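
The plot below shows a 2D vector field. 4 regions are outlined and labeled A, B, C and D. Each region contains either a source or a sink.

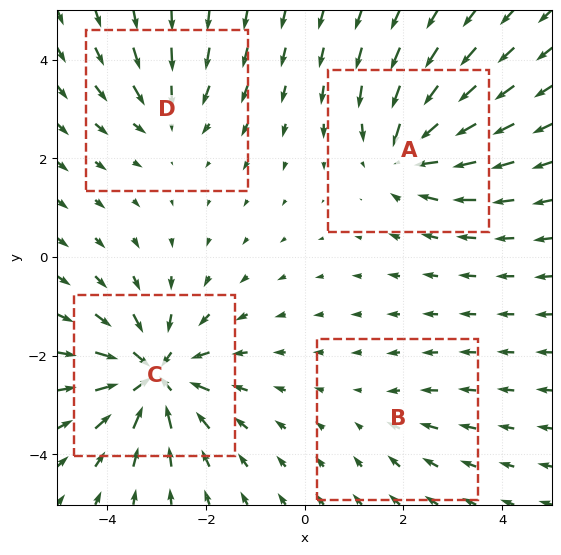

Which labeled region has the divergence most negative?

C

Divergence at each region's feature centre — A: about -6, B: about -2, C: about -8, D: about -4. Region C is most negative.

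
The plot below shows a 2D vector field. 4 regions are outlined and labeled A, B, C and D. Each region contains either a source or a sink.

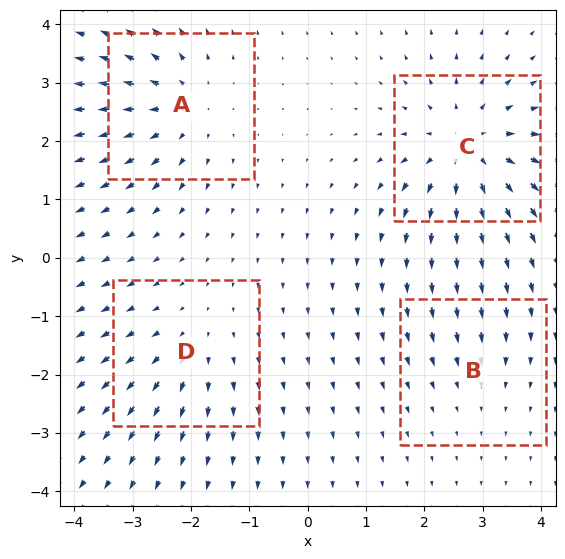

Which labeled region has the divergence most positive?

Divergence at each region's feature centre — A: about +5, B: about -2, C: about +6, D: about +3. Region C is most positive.

C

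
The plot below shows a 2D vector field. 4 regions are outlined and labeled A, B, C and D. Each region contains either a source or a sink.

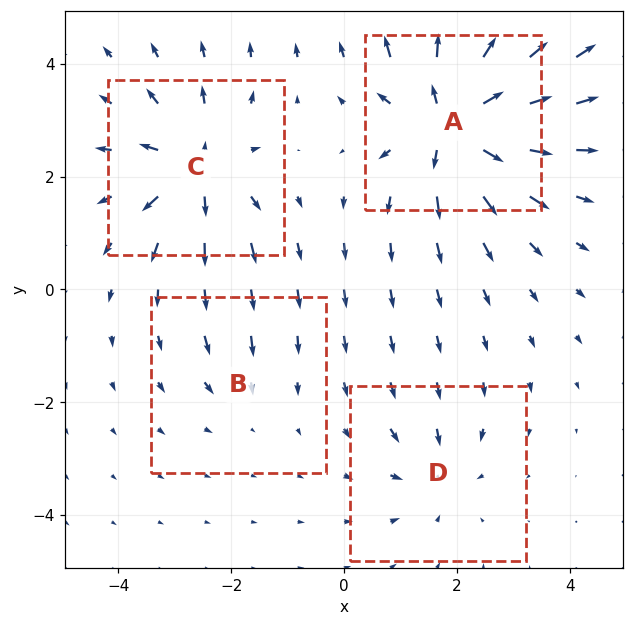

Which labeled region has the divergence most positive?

Divergence at each region's feature centre — A: about +9, B: about -2, C: about +6, D: about -4. Region A is most positive.

A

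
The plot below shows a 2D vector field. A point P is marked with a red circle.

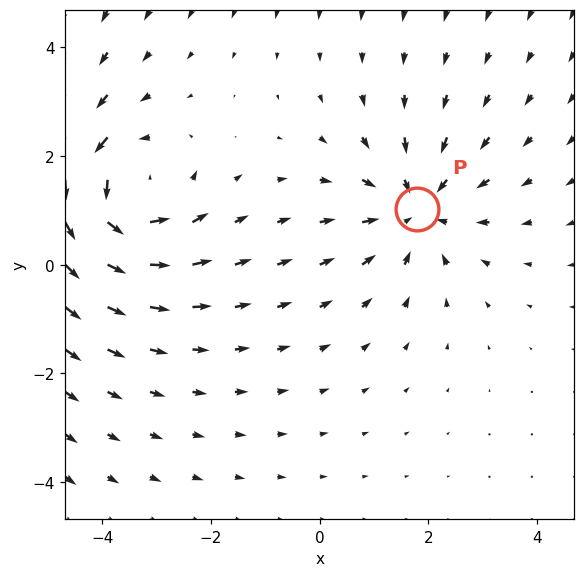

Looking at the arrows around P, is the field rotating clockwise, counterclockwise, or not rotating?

Near P at (1.8, 1.0) the arrows show no circulation. The curl there is ≈0.

not rotating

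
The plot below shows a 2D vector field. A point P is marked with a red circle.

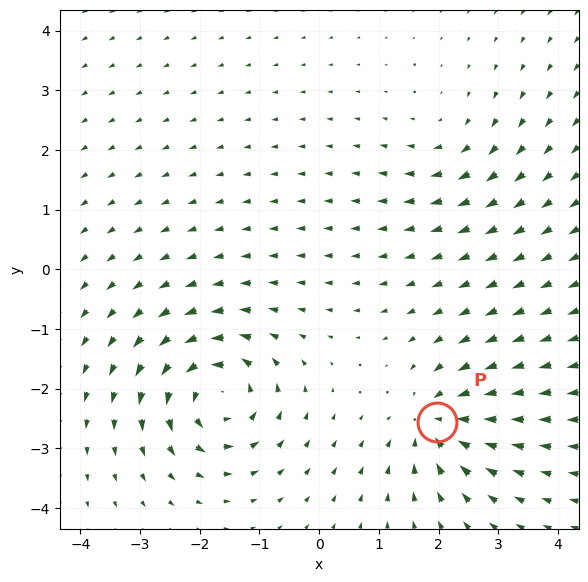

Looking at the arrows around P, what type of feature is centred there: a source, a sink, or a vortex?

sink

At P (2.0, -2.6) the arrows converge inward. Divergence about -5, curl ≈0 — negative divergence with near-zero curl is a sink.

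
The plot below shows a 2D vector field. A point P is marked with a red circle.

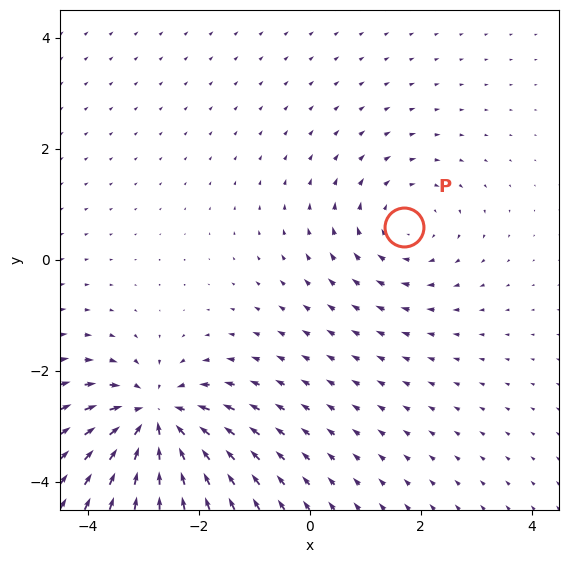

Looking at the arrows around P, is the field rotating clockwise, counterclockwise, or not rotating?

clockwise

Near P at (1.7, 0.6) the arrows circulate clockwise. The curl (z-component) there is about -3; negative curl means clockwise rotation.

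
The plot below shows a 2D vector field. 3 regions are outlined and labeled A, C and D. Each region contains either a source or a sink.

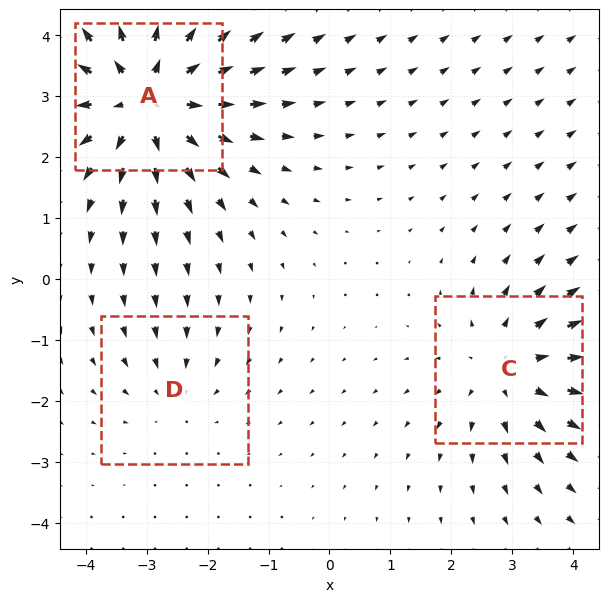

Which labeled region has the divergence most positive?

A

Divergence at each region's feature centre — A: about +5, C: about +3, D: about -2. Region A is most positive.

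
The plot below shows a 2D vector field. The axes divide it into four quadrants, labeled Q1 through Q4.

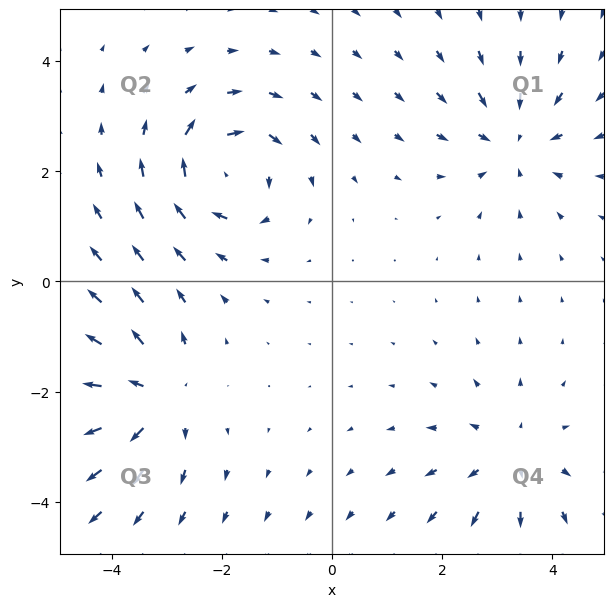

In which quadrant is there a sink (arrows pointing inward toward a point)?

The sink sits at approximately (3.3, 2.5), which lies in quadrant Q1. The divergence there is about -4, negative as expected for a sink.

Q1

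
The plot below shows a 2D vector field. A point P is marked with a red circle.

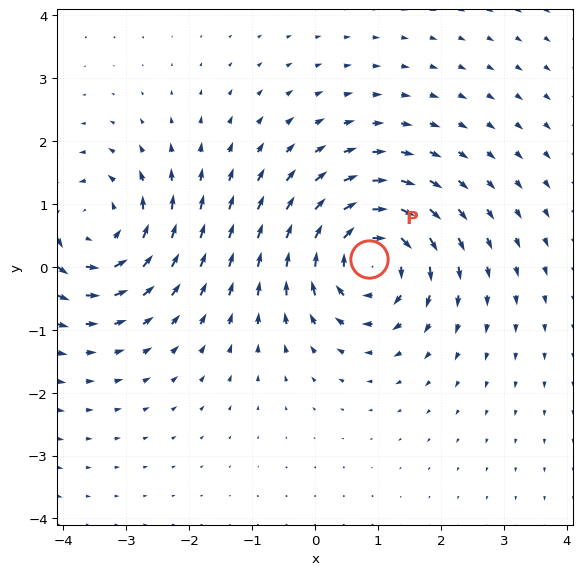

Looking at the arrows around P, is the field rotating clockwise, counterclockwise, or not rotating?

Near P at (0.9, 0.1) the arrows circulate clockwise. The curl (z-component) there is about -6; negative curl means clockwise rotation.

clockwise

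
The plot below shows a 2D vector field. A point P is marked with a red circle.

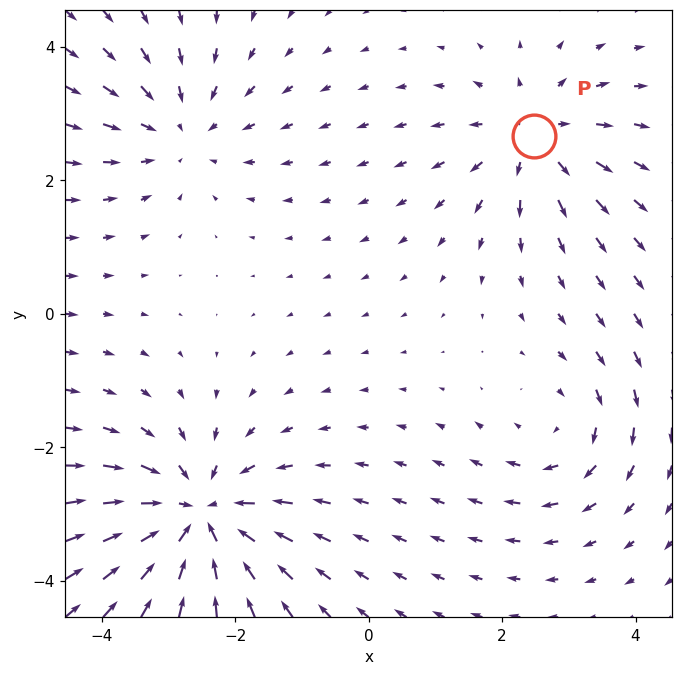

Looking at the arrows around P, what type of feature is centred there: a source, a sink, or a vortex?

source

At P (2.5, 2.7) the arrows spread outward. Divergence about +4, curl ≈0 — positive divergence with near-zero curl is a source.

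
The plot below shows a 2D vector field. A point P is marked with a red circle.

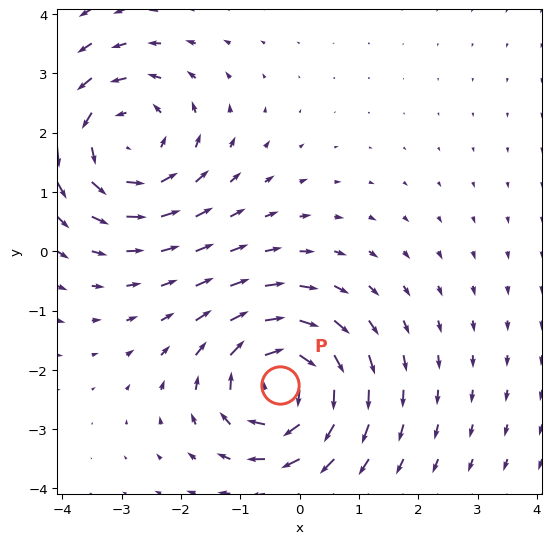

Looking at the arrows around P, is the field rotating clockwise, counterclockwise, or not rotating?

Near P at (-0.3, -2.3) the arrows circulate clockwise. The curl (z-component) there is about -6; negative curl means clockwise rotation.

clockwise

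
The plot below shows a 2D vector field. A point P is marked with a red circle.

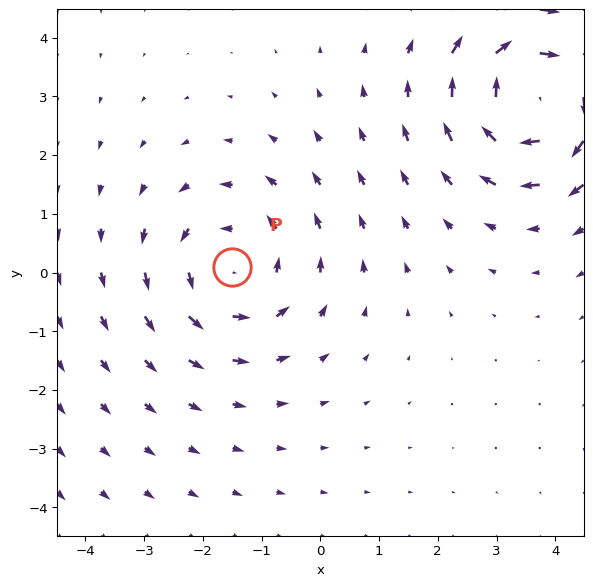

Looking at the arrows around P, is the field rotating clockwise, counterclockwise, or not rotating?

counterclockwise

Near P at (-1.5, 0.1) the arrows circulate counterclockwise. The curl (z-component) there is about +3; positive curl means counterclockwise rotation.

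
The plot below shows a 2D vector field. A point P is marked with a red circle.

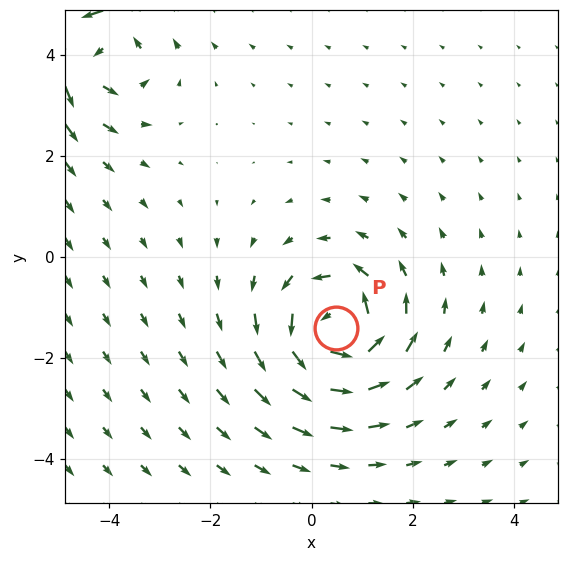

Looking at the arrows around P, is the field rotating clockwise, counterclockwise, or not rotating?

counterclockwise

Near P at (0.5, -1.4) the arrows circulate counterclockwise. The curl (z-component) there is about +7; positive curl means counterclockwise rotation.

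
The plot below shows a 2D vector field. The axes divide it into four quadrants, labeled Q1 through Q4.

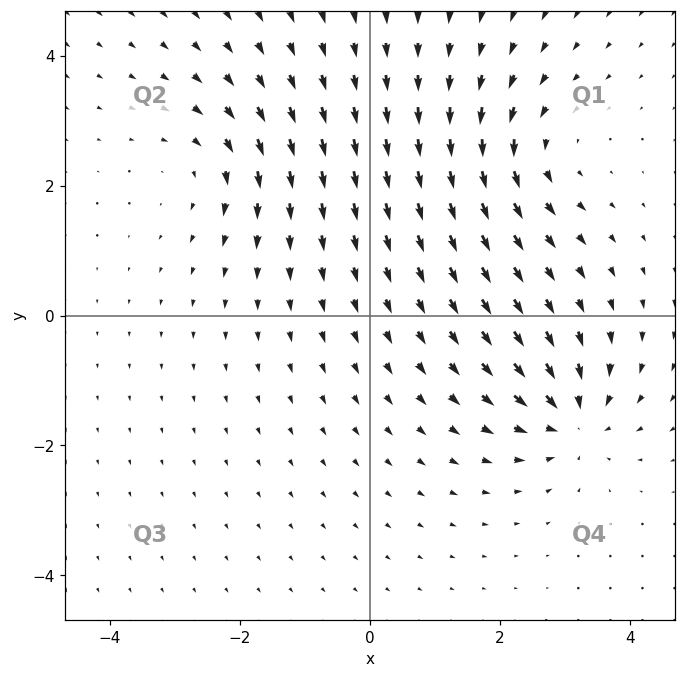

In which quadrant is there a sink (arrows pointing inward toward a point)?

Q4

The sink sits at approximately (3.1, -1.6), which lies in quadrant Q4. The divergence there is about -7, negative as expected for a sink.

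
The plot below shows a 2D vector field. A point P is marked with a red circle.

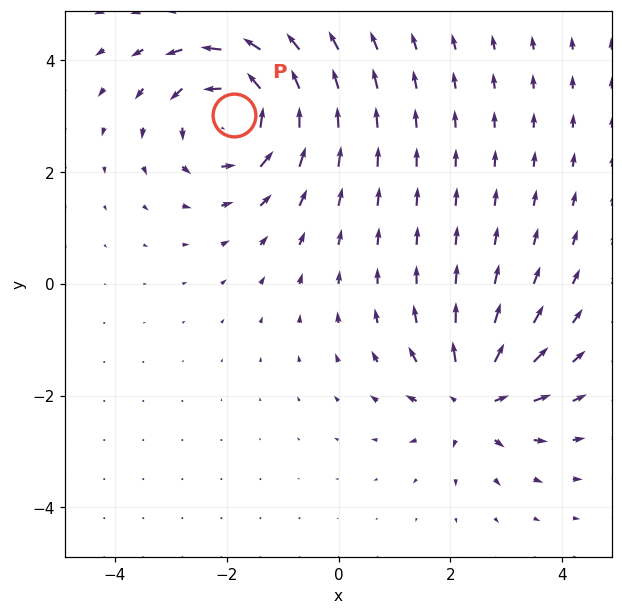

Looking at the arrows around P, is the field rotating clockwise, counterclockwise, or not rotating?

Near P at (-1.9, 3.0) the arrows circulate counterclockwise. The curl (z-component) there is about +5; positive curl means counterclockwise rotation.

counterclockwise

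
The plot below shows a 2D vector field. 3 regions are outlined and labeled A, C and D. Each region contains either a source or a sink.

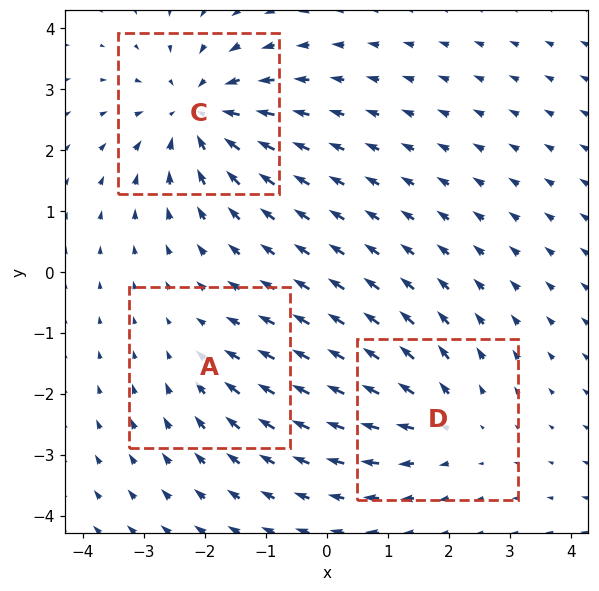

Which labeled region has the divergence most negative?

Divergence at each region's feature centre — A: about -2, C: about -5, D: about +3. Region C is most negative.

C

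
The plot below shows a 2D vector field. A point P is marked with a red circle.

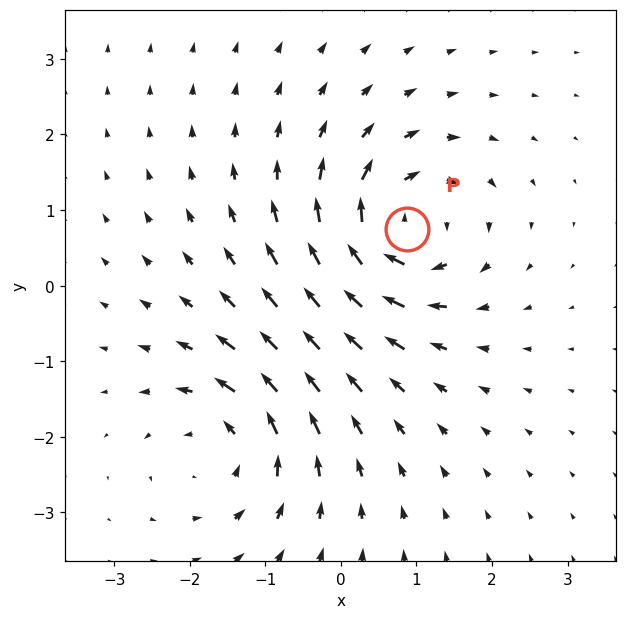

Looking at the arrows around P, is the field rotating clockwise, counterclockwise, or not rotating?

clockwise

Near P at (0.9, 0.7) the arrows circulate clockwise. The curl (z-component) there is about -6; negative curl means clockwise rotation.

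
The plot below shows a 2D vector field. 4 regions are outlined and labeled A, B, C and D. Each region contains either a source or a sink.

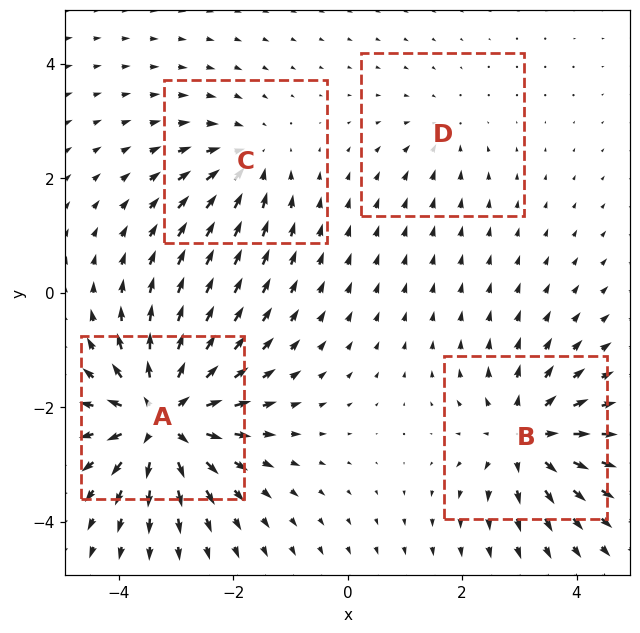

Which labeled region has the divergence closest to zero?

D

Divergence at each region's feature centre — A: about +8, B: about +6, C: about -4, D: about -2. Region D is closest to zero.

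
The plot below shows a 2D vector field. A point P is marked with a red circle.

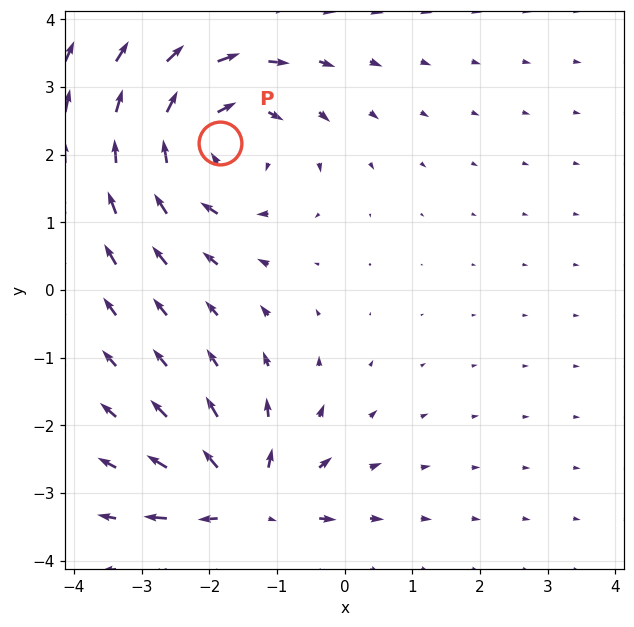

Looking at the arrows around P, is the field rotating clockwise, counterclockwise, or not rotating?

Near P at (-1.8, 2.2) the arrows circulate clockwise. The curl (z-component) there is about -3; negative curl means clockwise rotation.

clockwise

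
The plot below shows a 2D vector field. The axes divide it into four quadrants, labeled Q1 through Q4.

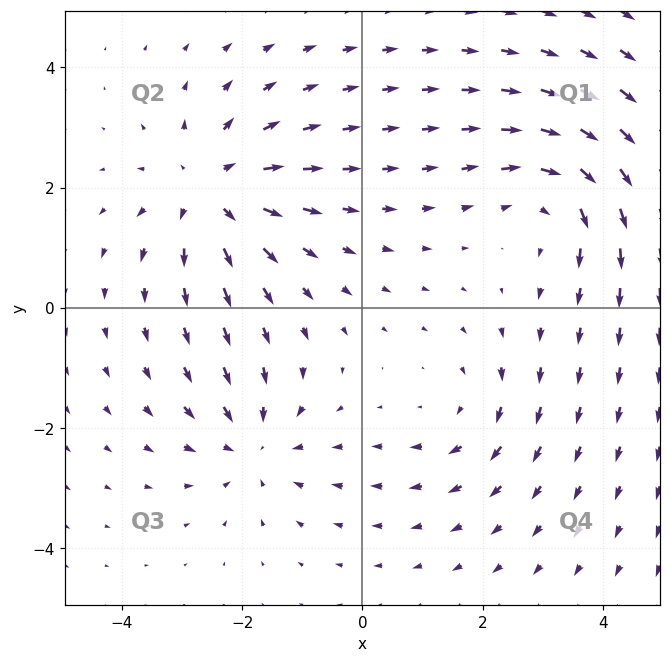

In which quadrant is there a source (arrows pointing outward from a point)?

The source sits at approximately (-2.5, 1.9), which lies in quadrant Q2. The divergence there is about +5, positive as expected for a source.

Q2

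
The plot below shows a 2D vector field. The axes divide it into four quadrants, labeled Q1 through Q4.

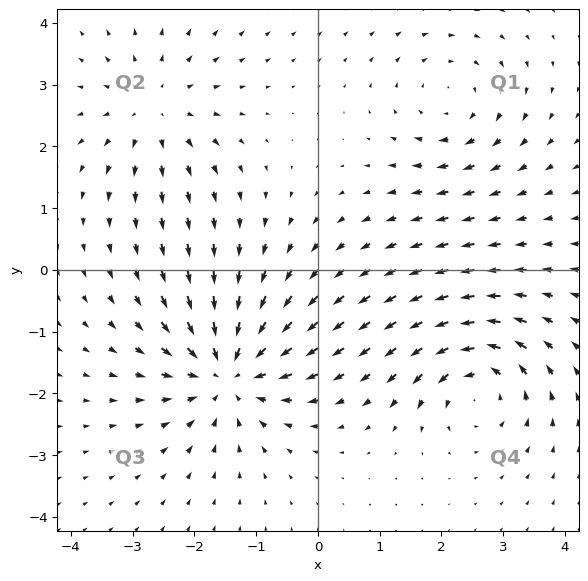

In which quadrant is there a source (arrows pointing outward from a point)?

The source sits at approximately (-2.7, 2.6), which lies in quadrant Q2. The divergence there is about +3, positive as expected for a source.

Q2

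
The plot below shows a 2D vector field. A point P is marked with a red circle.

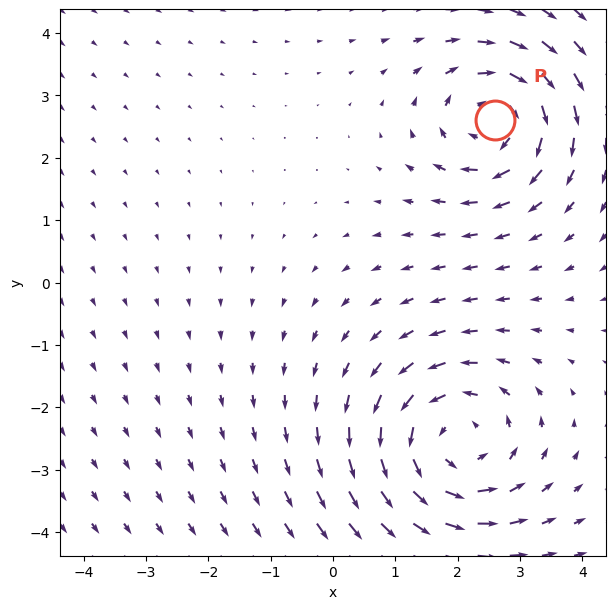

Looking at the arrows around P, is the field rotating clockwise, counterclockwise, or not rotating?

Near P at (2.6, 2.6) the arrows circulate clockwise. The curl (z-component) there is about -4; negative curl means clockwise rotation.

clockwise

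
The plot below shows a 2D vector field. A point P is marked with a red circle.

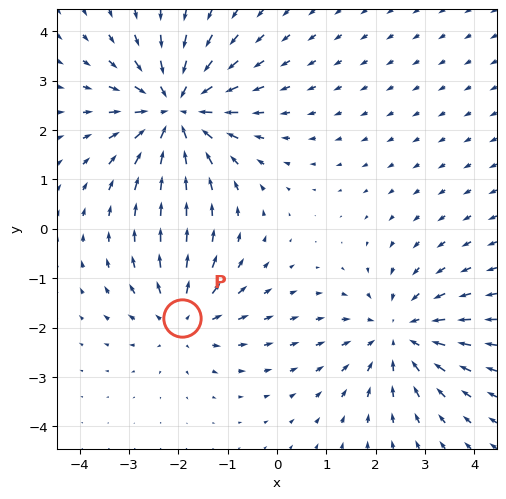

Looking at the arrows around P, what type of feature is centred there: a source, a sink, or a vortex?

At P (-1.9, -1.8) the arrows spread outward. Divergence about +3, curl ≈0 — positive divergence with near-zero curl is a source.

source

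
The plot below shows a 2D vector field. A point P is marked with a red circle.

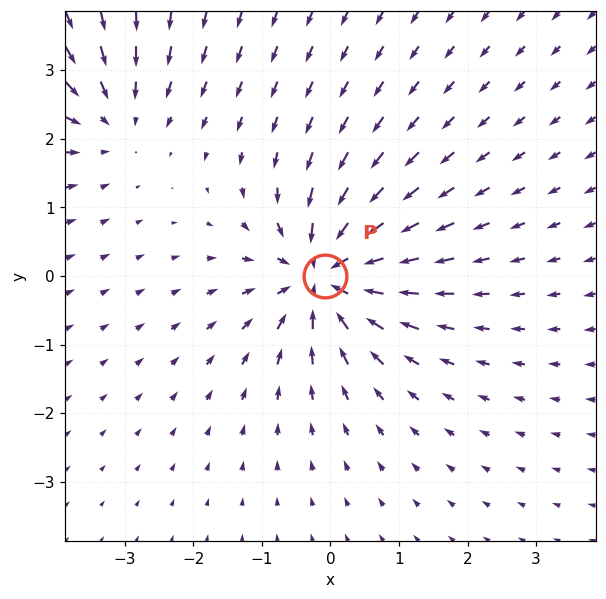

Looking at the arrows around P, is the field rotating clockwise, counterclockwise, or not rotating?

not rotating

Near P at (-0.1, 0.0) the arrows show no circulation. The curl there is ≈0.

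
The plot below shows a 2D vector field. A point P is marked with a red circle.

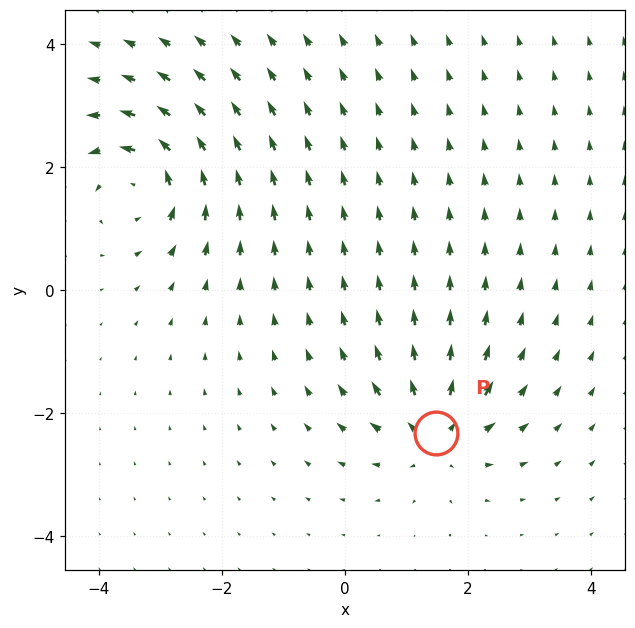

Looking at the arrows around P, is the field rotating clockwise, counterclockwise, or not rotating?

not rotating

Near P at (1.5, -2.3) the arrows show no circulation. The curl there is ≈0.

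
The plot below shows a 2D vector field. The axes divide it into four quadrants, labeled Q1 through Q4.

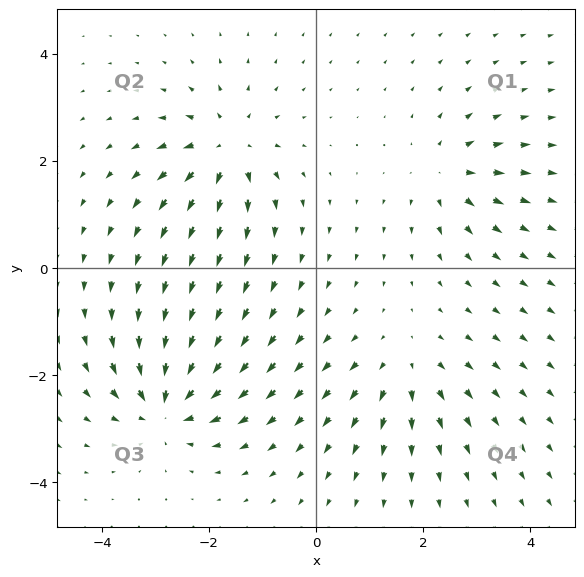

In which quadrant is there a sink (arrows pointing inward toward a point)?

Q3

The sink sits at approximately (-2.8, -2.6), which lies in quadrant Q3. The divergence there is about -6, negative as expected for a sink.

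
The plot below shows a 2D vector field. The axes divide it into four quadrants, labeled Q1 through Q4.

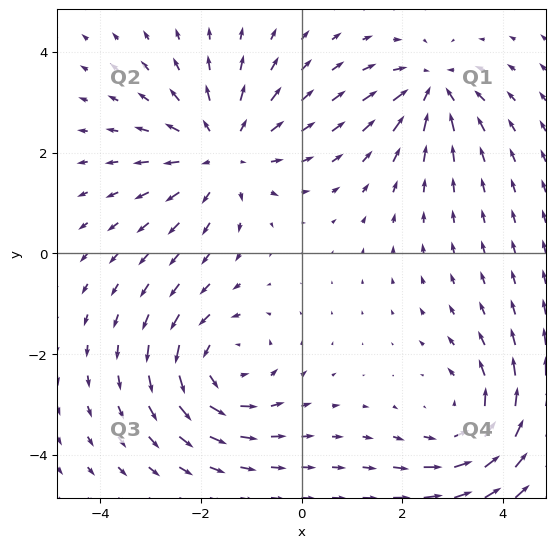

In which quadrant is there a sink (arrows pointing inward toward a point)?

The sink sits at approximately (2.6, 3.3), which lies in quadrant Q1. The divergence there is about -4, negative as expected for a sink.

Q1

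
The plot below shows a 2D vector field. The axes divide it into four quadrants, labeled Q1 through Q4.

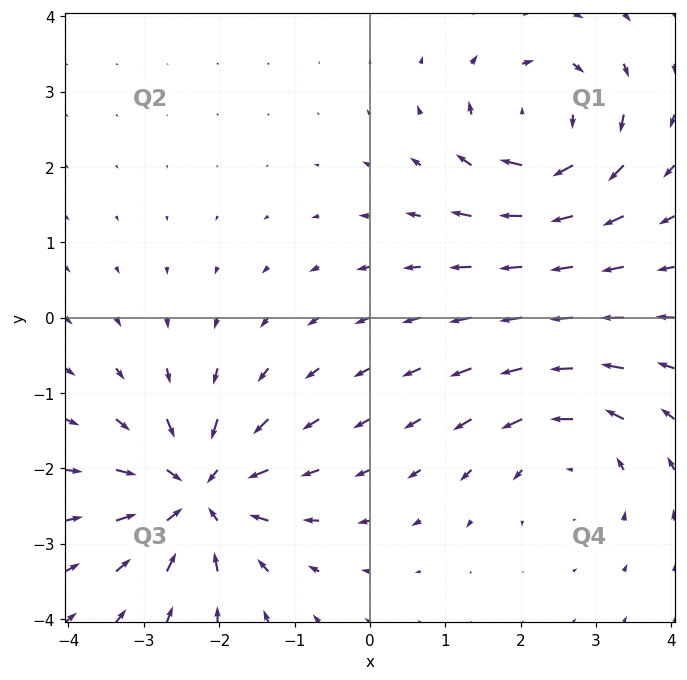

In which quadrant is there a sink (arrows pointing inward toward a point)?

The sink sits at approximately (-2.3, -2.3), which lies in quadrant Q3. The divergence there is about -6, negative as expected for a sink.

Q3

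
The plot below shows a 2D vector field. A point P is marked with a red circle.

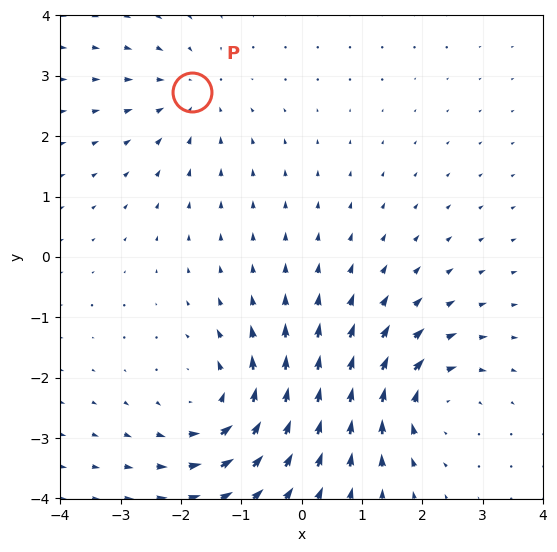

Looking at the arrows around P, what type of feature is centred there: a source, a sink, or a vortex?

At P (-1.8, 2.7) the arrows converge inward. Divergence about -3, curl ≈0 — negative divergence with near-zero curl is a sink.

sink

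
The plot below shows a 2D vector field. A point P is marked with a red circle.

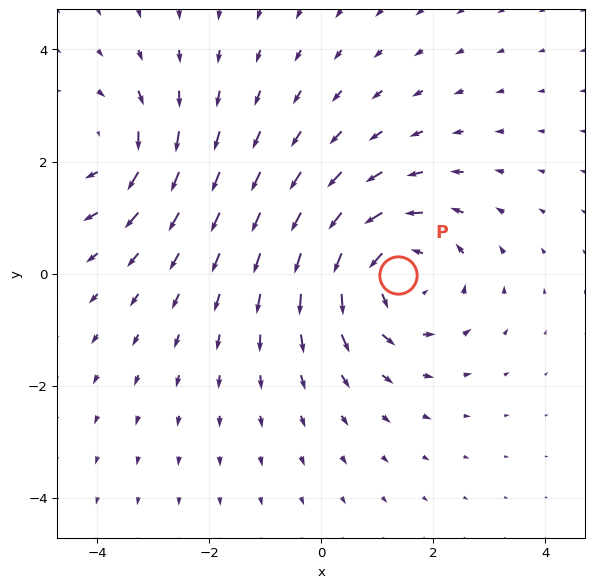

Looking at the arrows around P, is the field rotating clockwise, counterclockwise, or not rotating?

counterclockwise

Near P at (1.4, -0.0) the arrows circulate counterclockwise. The curl (z-component) there is about +4; positive curl means counterclockwise rotation.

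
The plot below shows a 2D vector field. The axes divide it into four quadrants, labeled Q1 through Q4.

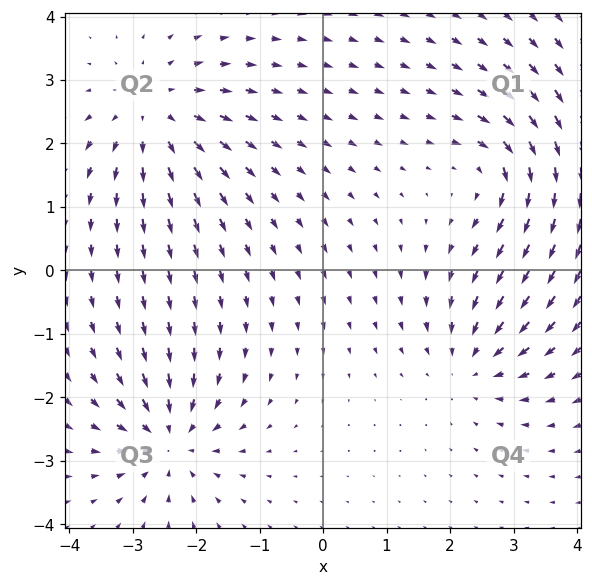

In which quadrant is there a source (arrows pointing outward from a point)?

The source sits at approximately (-2.7, 2.5), which lies in quadrant Q2. The divergence there is about +4, positive as expected for a source.

Q2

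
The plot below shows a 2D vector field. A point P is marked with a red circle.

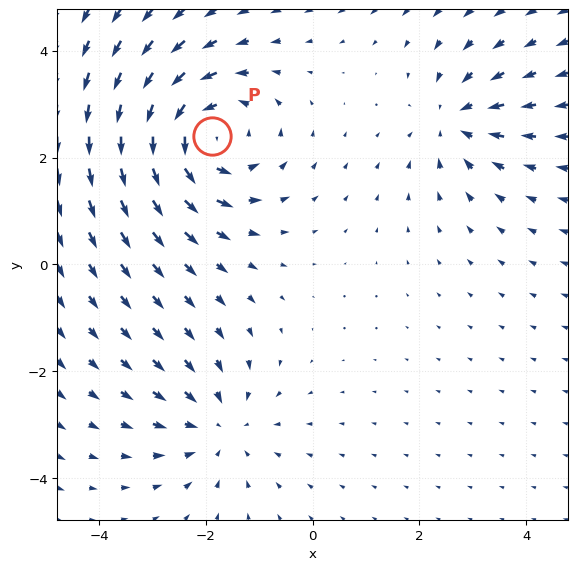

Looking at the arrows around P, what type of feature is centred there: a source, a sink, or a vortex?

At P (-1.9, 2.4) the arrows circulate counterclockwise. Divergence ≈0, curl about +4 — near-zero divergence with nonzero curl is a vortex.

vortex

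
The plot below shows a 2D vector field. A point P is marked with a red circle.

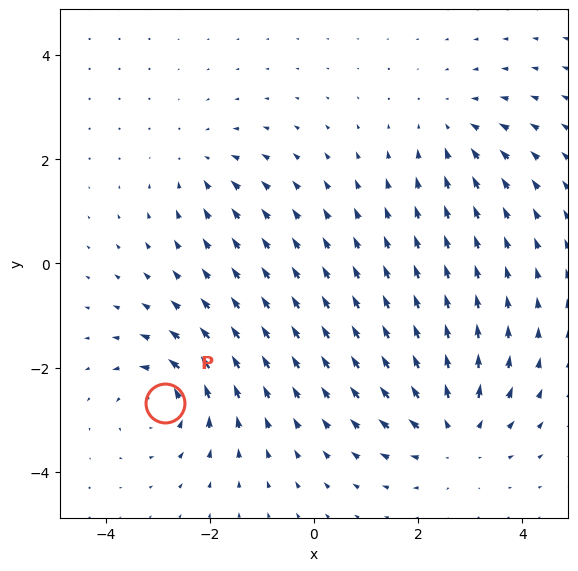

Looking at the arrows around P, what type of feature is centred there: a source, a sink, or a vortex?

At P (-2.9, -2.7) the arrows circulate counterclockwise. Divergence ≈0, curl about +5 — near-zero divergence with nonzero curl is a vortex.

vortex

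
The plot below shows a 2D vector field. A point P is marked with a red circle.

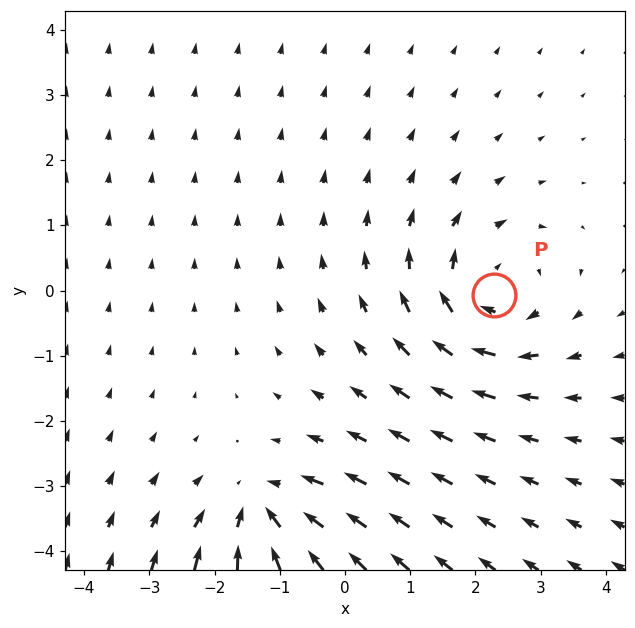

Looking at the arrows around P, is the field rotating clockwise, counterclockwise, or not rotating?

Near P at (2.3, -0.1) the arrows circulate clockwise. The curl (z-component) there is about -4; negative curl means clockwise rotation.

clockwise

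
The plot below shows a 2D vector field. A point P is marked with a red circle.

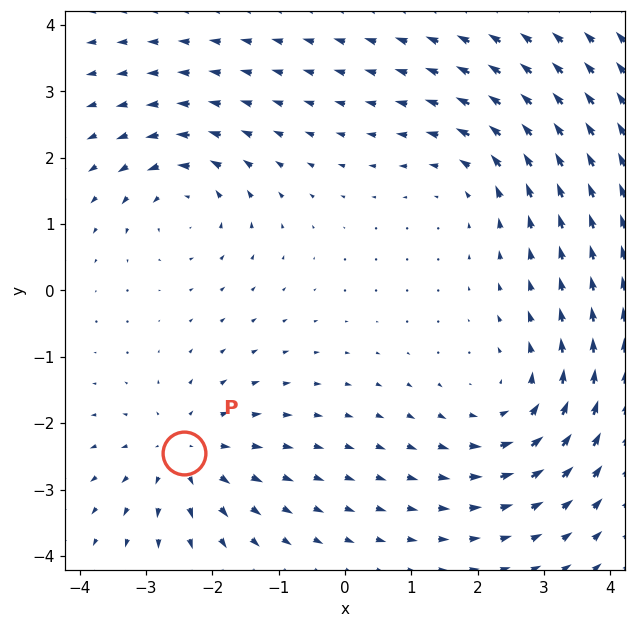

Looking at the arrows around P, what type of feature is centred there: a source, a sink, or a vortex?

source

At P (-2.4, -2.4) the arrows spread outward. Divergence about +4, curl ≈0 — positive divergence with near-zero curl is a source.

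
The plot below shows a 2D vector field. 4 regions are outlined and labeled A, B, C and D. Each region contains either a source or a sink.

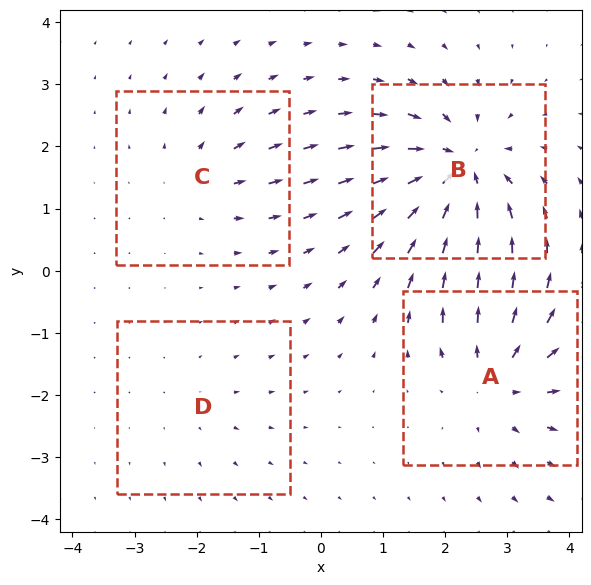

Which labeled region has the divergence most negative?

Divergence at each region's feature centre — A: about +6, B: about -8, C: about +3, D: about +2. Region B is most negative.

B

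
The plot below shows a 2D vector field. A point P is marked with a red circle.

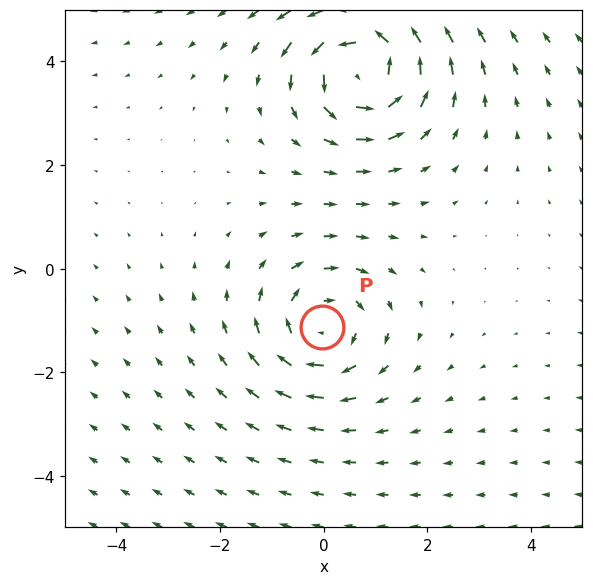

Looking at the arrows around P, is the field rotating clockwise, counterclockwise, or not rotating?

Near P at (-0.0, -1.1) the arrows circulate clockwise. The curl (z-component) there is about -3; negative curl means clockwise rotation.

clockwise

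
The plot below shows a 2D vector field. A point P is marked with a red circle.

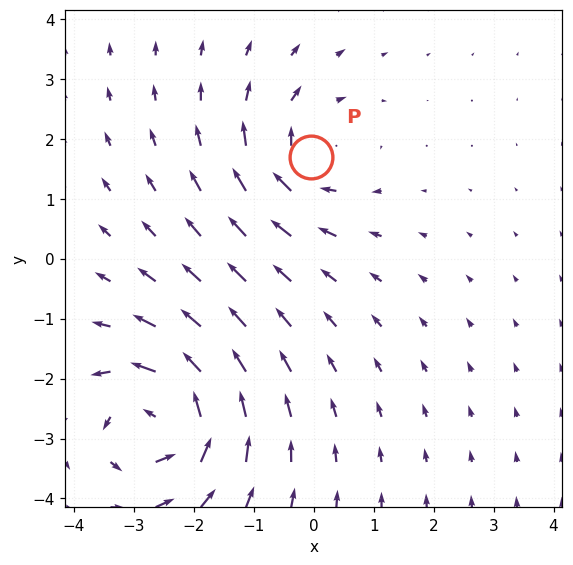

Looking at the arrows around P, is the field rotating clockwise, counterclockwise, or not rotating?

Near P at (-0.0, 1.7) the arrows circulate clockwise. The curl (z-component) there is about -4; negative curl means clockwise rotation.

clockwise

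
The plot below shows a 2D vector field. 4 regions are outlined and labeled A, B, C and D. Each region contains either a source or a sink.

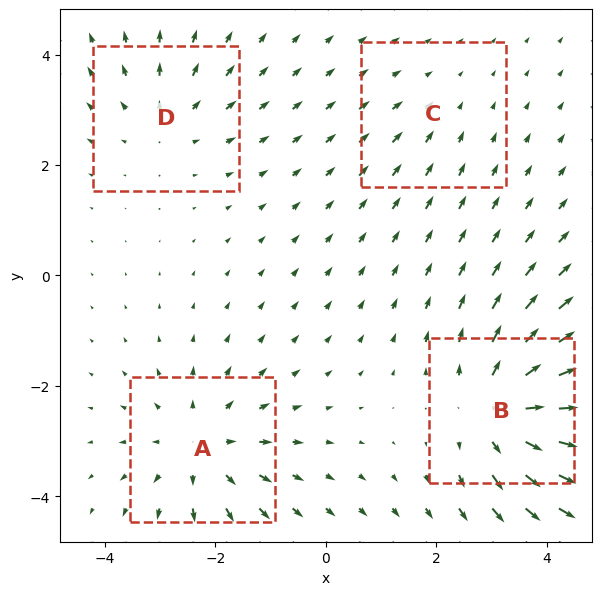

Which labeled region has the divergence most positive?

Divergence at each region's feature centre — A: about +4, B: about +6, C: about -2, D: about +3. Region B is most positive.

B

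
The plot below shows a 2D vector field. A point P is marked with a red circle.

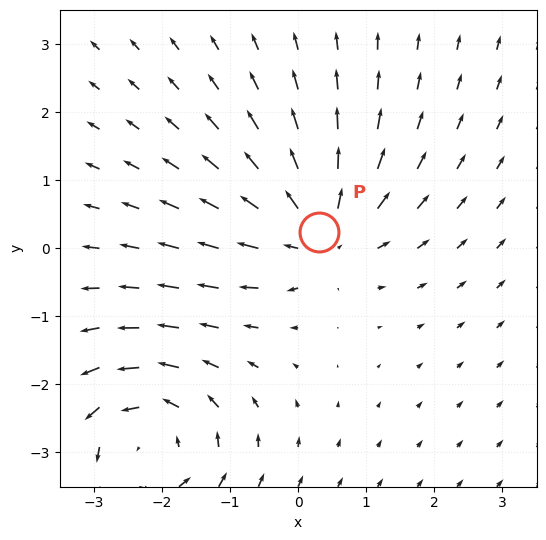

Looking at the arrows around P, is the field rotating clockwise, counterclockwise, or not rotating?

Near P at (0.3, 0.2) the arrows show no circulation. The curl there is ≈0.

not rotating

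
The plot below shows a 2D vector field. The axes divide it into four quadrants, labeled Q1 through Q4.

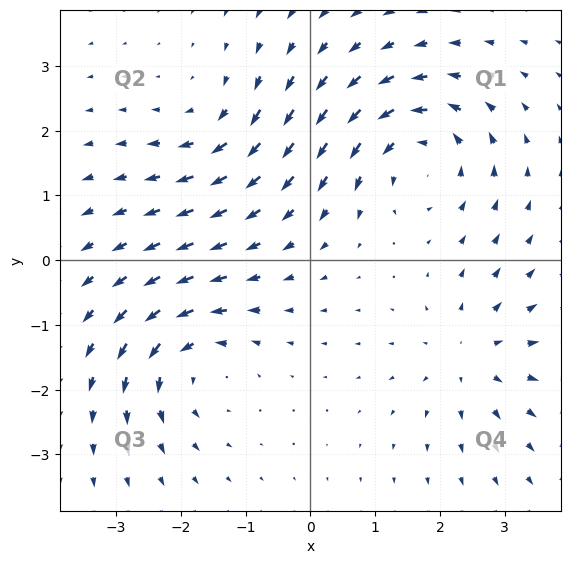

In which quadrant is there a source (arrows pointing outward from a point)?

The source sits at approximately (2.5, -1.5), which lies in quadrant Q4. The divergence there is about +4, positive as expected for a source.

Q4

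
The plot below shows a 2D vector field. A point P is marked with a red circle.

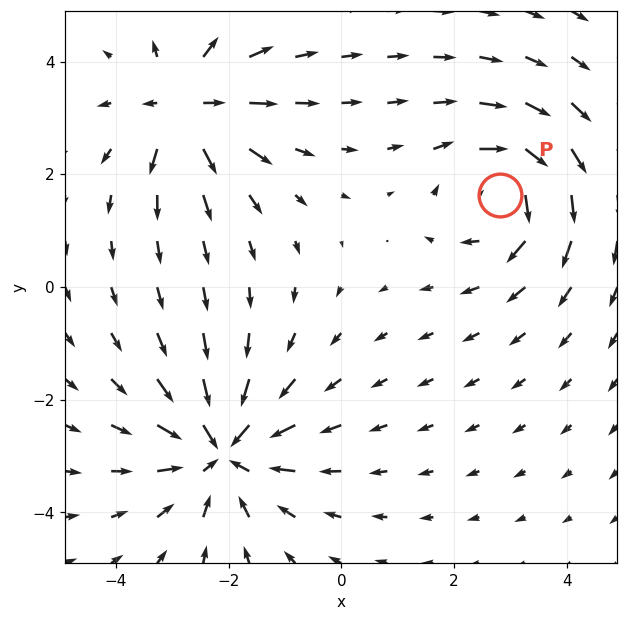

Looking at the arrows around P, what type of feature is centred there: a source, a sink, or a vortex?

At P (2.8, 1.6) the arrows circulate clockwise. Divergence ≈0, curl about -4 — near-zero divergence with nonzero curl is a vortex.

vortex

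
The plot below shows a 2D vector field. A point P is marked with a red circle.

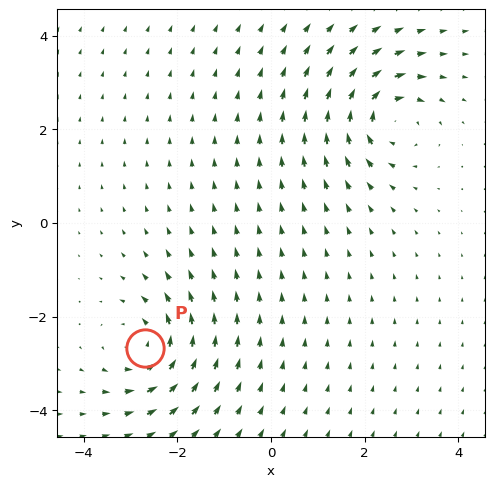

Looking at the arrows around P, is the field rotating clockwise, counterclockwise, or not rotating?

counterclockwise

Near P at (-2.7, -2.7) the arrows circulate counterclockwise. The curl (z-component) there is about +5; positive curl means counterclockwise rotation.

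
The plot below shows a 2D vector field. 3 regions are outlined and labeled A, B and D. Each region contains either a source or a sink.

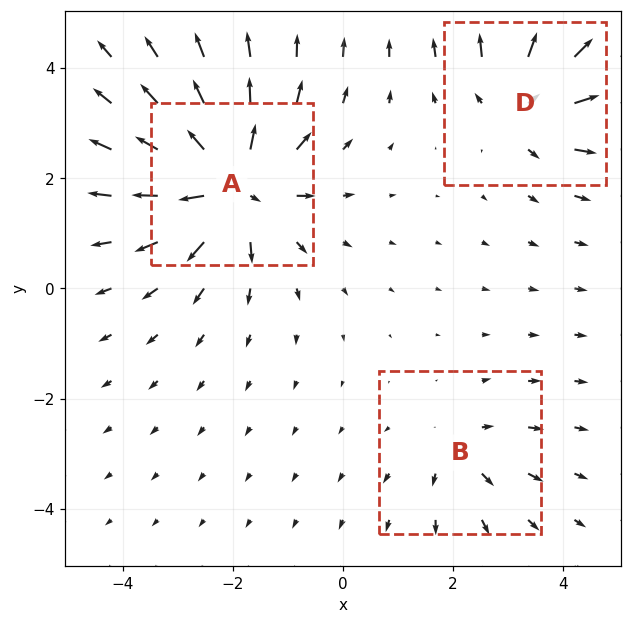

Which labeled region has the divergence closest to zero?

B

Divergence at each region's feature centre — A: about +6, B: about +2, D: about +4. Region B is closest to zero.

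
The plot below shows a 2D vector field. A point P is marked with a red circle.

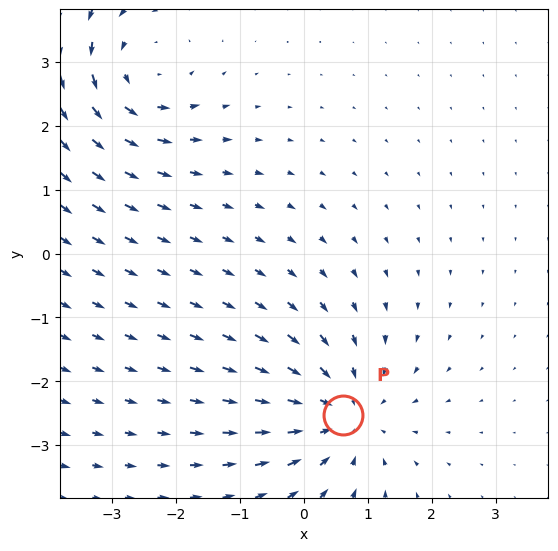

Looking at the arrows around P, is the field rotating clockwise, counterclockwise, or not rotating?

not rotating

Near P at (0.6, -2.5) the arrows show no circulation. The curl there is ≈0.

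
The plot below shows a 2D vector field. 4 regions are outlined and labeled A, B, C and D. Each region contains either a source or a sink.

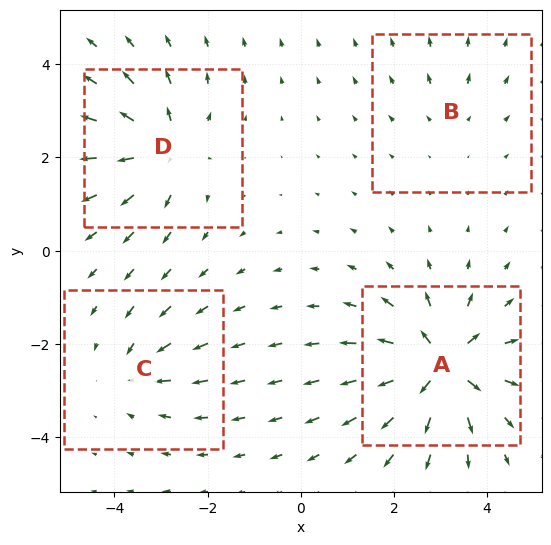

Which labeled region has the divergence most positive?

Divergence at each region's feature centre — A: about +9, B: about +2, C: about -4, D: about +6. Region A is most positive.

A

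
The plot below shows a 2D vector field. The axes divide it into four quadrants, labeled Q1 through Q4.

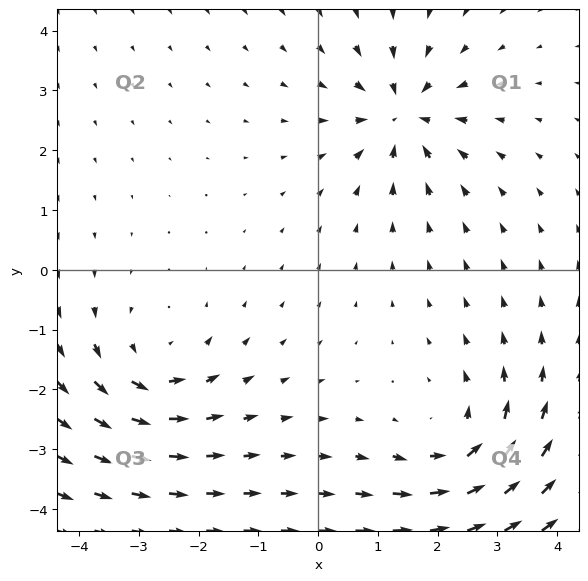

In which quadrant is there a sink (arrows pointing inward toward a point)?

Q1

The sink sits at approximately (1.4, 2.6), which lies in quadrant Q1. The divergence there is about -5, negative as expected for a sink.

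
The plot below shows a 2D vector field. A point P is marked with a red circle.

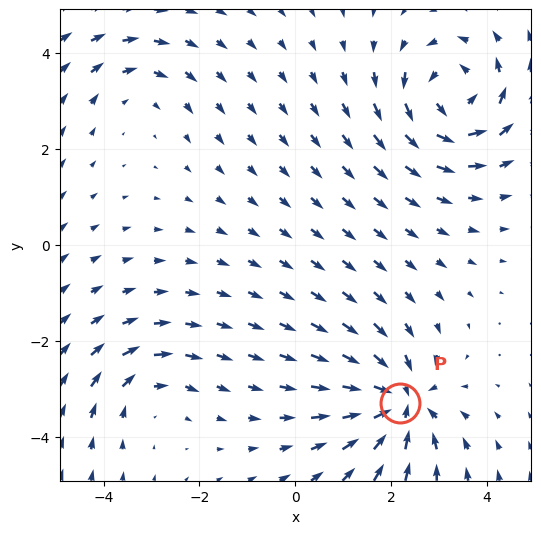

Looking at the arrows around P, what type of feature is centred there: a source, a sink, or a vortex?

sink

At P (2.2, -3.3) the arrows converge inward. Divergence about -6, curl ≈0 — negative divergence with near-zero curl is a sink.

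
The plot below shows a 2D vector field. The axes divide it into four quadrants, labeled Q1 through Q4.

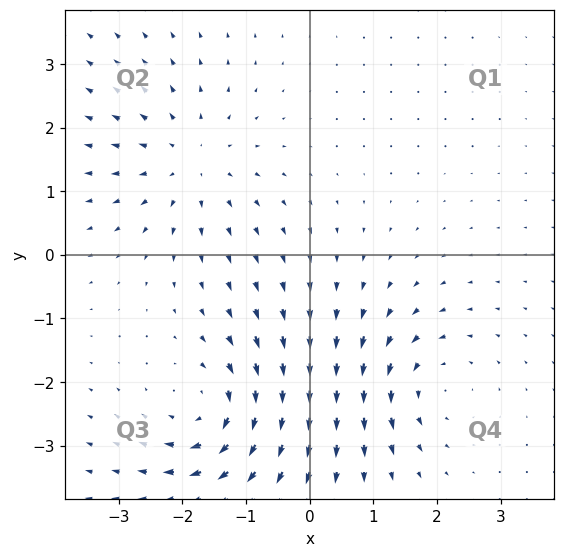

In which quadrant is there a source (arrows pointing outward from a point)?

The source sits at approximately (-1.9, 1.5), which lies in quadrant Q2. The divergence there is about +3, positive as expected for a source.

Q2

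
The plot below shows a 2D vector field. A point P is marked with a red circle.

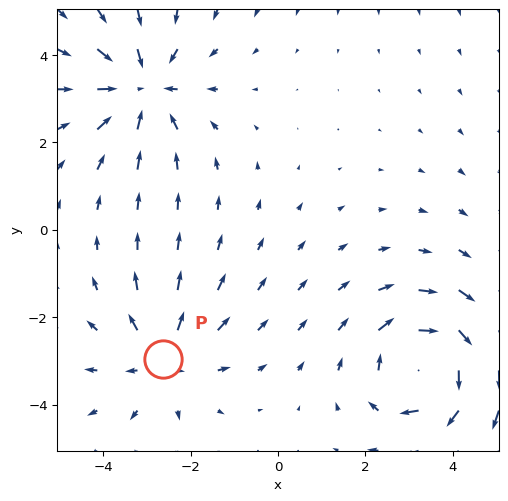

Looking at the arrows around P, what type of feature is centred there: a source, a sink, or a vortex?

source

At P (-2.6, -3.0) the arrows spread outward. Divergence about +3, curl ≈0 — positive divergence with near-zero curl is a source.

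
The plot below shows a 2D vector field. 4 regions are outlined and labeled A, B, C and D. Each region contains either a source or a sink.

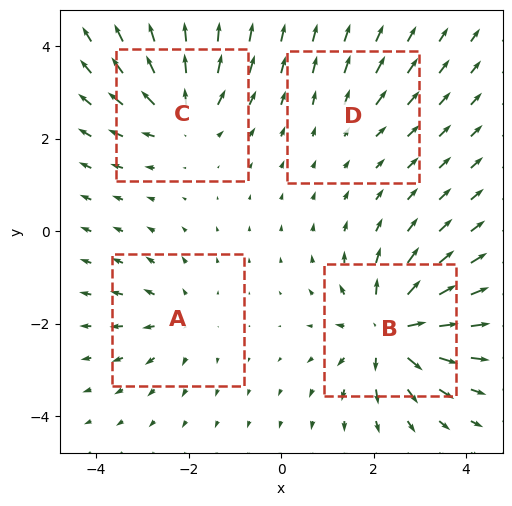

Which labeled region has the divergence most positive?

B

Divergence at each region's feature centre — A: about +4, B: about +8, C: about +6, D: about +2. Region B is most positive.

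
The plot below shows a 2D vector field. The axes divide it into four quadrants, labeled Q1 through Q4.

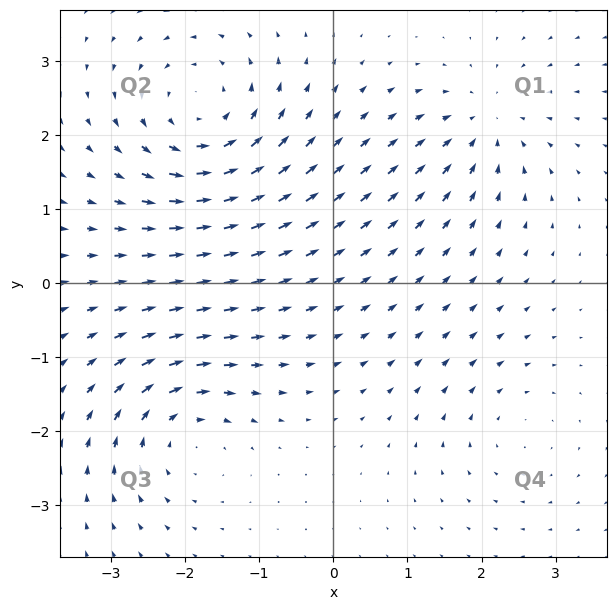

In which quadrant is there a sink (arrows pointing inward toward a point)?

Q1

The sink sits at approximately (2.1, 2.2), which lies in quadrant Q1. The divergence there is about -4, negative as expected for a sink.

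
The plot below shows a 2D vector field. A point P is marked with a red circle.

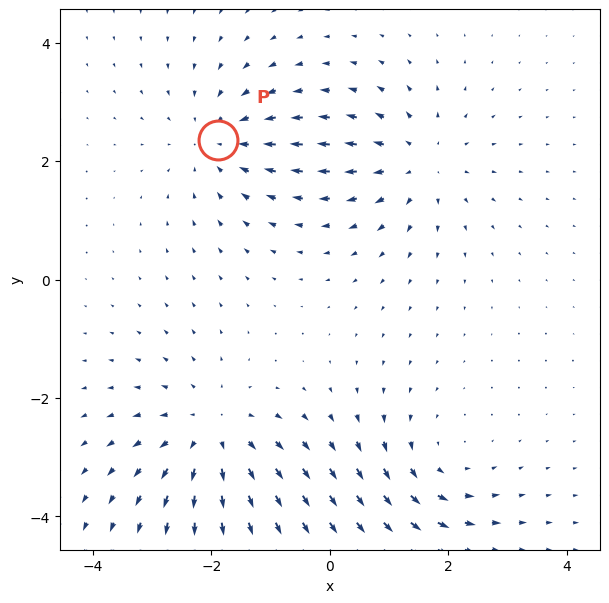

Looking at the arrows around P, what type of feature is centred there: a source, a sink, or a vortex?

At P (-1.9, 2.4) the arrows converge inward. Divergence about -3, curl ≈0 — negative divergence with near-zero curl is a sink.

sink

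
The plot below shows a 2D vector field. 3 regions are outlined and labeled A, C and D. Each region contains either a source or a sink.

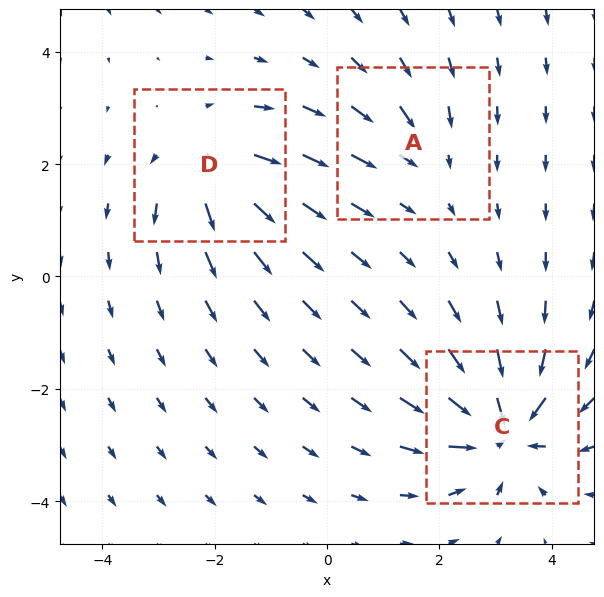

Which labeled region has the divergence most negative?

C

Divergence at each region's feature centre — A: about -2, C: about -6, D: about +4. Region C is most negative.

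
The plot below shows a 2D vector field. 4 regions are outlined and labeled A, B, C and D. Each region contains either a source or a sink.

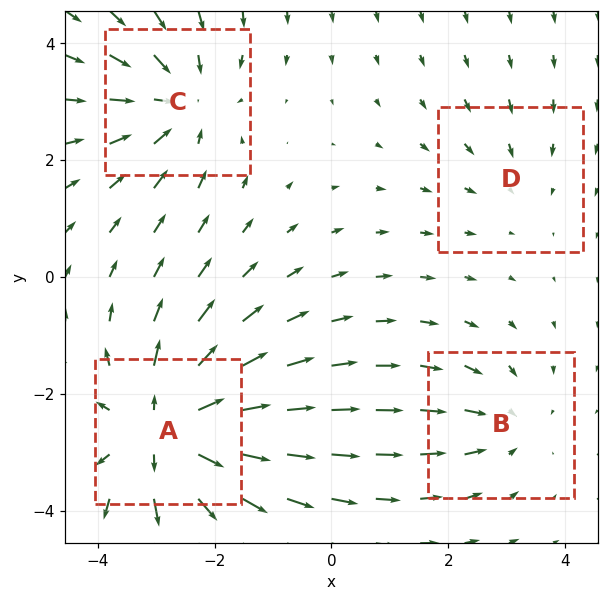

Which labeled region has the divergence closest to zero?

Divergence at each region's feature centre — A: about +6, B: about -3, C: about -4, D: about -2. Region D is closest to zero.

D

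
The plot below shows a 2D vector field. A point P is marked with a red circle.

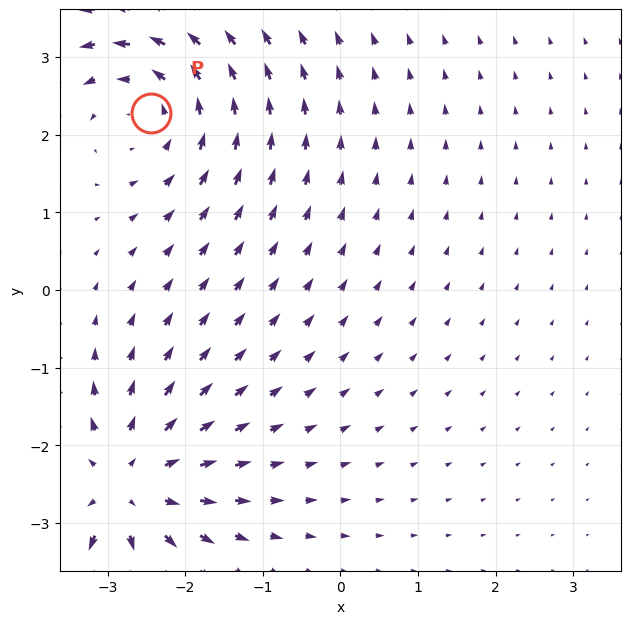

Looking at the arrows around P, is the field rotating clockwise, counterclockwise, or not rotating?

Near P at (-2.4, 2.3) the arrows circulate counterclockwise. The curl (z-component) there is about +3; positive curl means counterclockwise rotation.

counterclockwise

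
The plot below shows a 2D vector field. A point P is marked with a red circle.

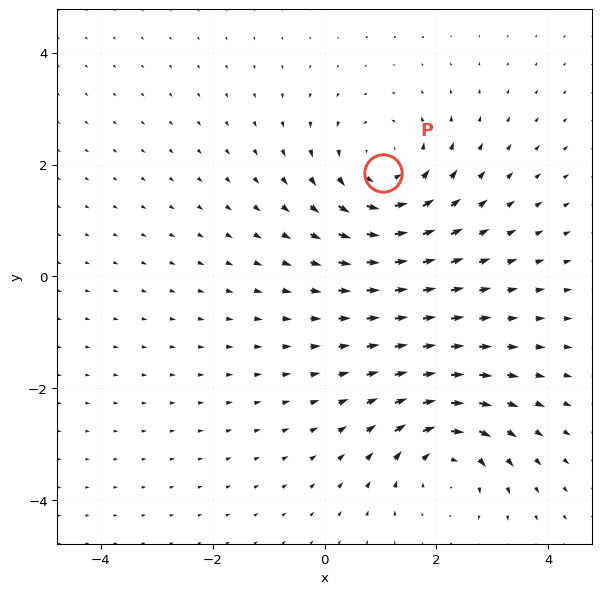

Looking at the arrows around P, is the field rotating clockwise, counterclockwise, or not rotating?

counterclockwise

Near P at (1.0, 1.9) the arrows circulate counterclockwise. The curl (z-component) there is about +4; positive curl means counterclockwise rotation.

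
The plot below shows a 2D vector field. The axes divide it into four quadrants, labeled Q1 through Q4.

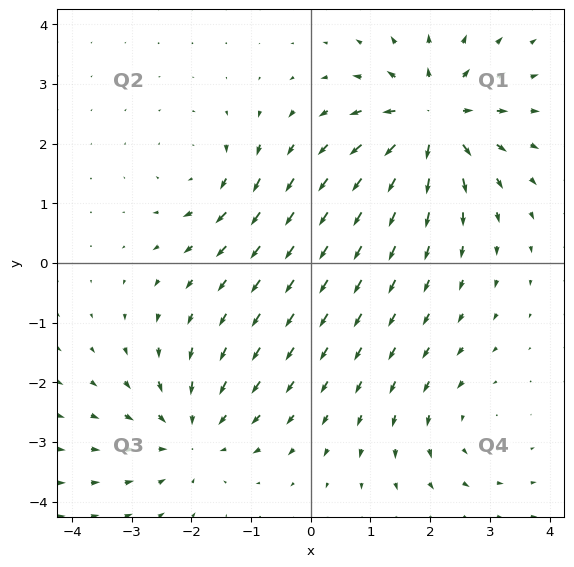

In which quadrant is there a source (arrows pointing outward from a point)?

The source sits at approximately (2.0, 2.4), which lies in quadrant Q1. The divergence there is about +6, positive as expected for a source.

Q1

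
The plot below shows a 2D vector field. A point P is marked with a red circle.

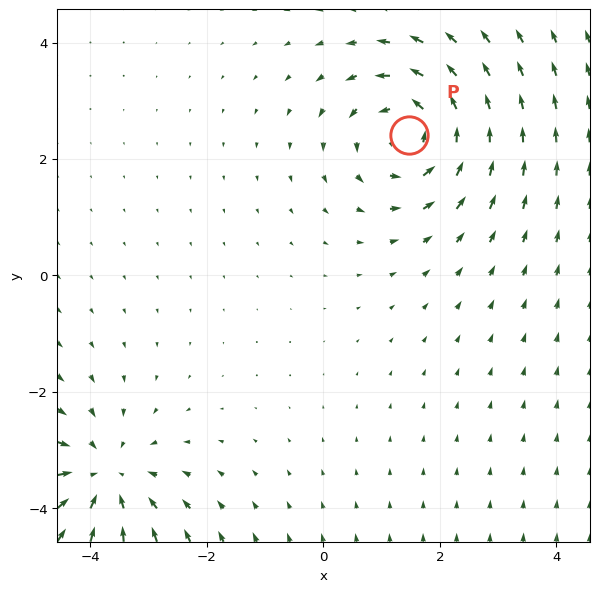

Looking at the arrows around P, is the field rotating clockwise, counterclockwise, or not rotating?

counterclockwise

Near P at (1.5, 2.4) the arrows circulate counterclockwise. The curl (z-component) there is about +5; positive curl means counterclockwise rotation.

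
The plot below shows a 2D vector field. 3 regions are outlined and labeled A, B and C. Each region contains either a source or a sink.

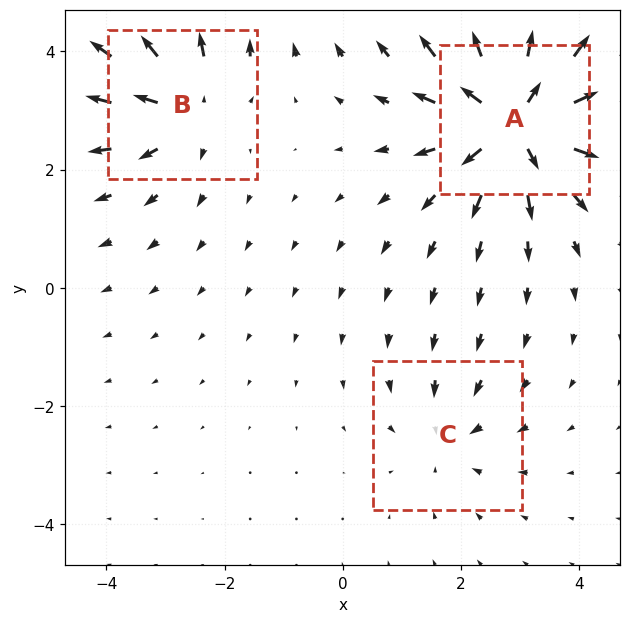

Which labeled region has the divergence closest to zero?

Divergence at each region's feature centre — A: about +6, B: about +3, C: about -2. Region C is closest to zero.

C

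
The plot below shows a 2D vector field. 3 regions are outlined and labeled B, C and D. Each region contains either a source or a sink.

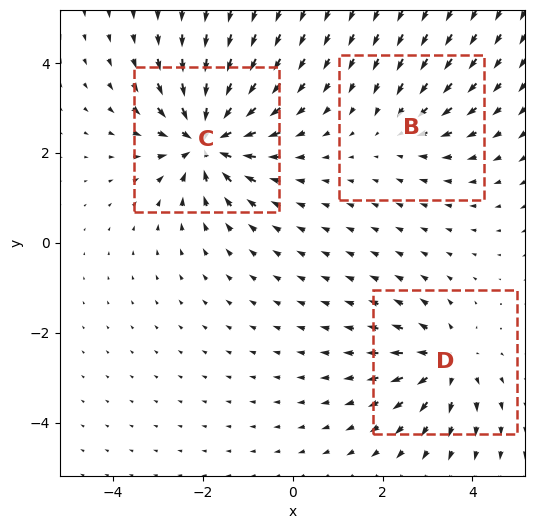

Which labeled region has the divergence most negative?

C

Divergence at each region's feature centre — B: about -2, C: about -6, D: about +4. Region C is most negative.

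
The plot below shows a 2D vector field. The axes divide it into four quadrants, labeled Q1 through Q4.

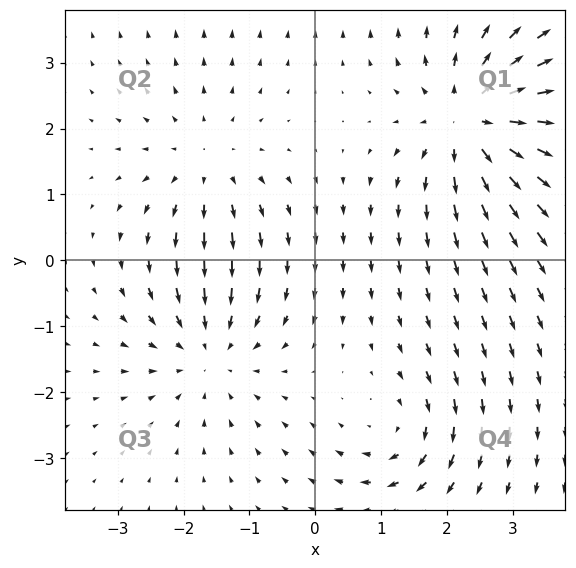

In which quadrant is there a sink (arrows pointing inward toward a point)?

Q3

The sink sits at approximately (-1.6, -1.4), which lies in quadrant Q3. The divergence there is about -3, negative as expected for a sink.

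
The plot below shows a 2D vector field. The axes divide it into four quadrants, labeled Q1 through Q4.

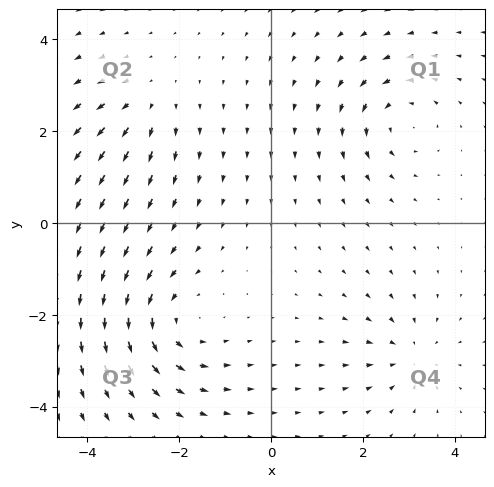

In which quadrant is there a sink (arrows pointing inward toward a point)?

The sink sits at approximately (3.0, -2.9), which lies in quadrant Q4. The divergence there is about -3, negative as expected for a sink.

Q4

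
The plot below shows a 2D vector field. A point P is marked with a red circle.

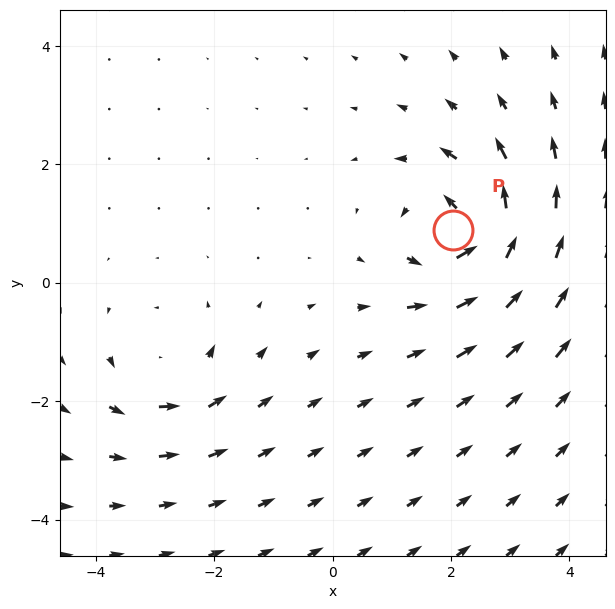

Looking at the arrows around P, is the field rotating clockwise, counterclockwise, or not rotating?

counterclockwise

Near P at (2.0, 0.9) the arrows circulate counterclockwise. The curl (z-component) there is about +7; positive curl means counterclockwise rotation.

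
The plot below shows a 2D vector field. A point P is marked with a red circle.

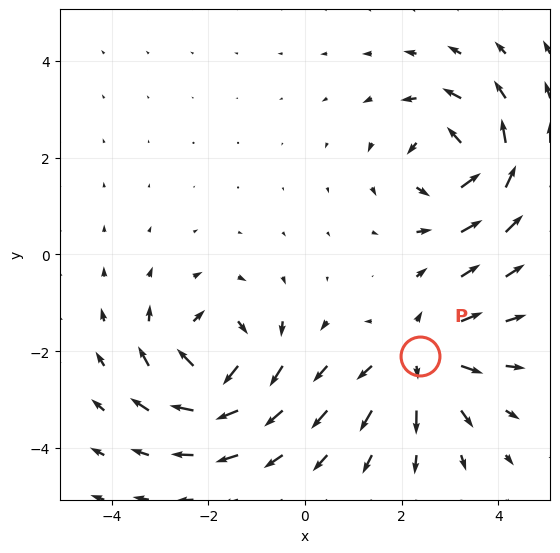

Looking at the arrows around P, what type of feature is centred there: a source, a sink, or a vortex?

At P (2.4, -2.1) the arrows spread outward. Divergence about +4, curl ≈0 — positive divergence with near-zero curl is a source.

source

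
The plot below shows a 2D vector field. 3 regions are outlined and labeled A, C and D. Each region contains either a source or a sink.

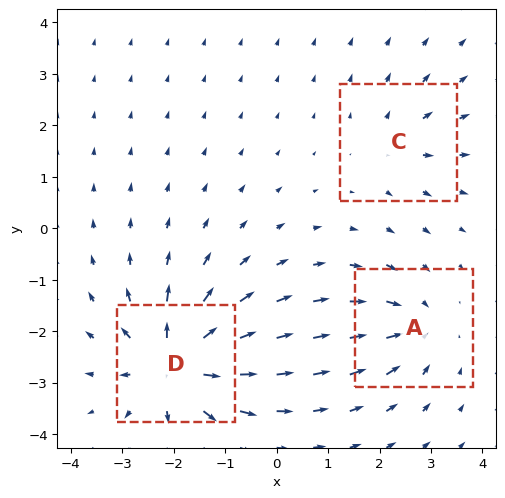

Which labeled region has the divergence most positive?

D

Divergence at each region's feature centre — A: about -4, C: about +2, D: about +6. Region D is most positive.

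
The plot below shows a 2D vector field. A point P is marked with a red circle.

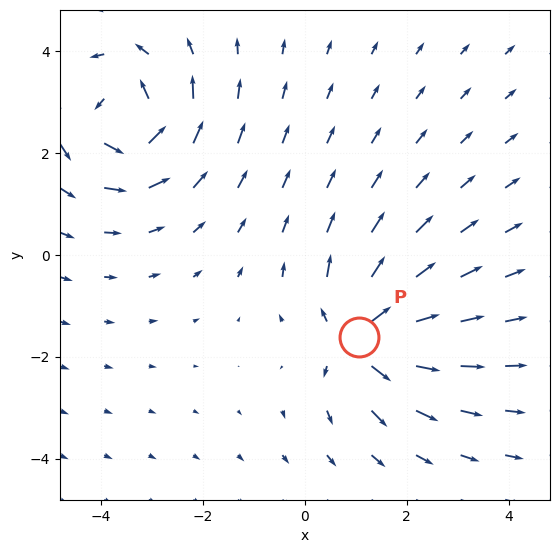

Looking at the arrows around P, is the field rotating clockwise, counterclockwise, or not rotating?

Near P at (1.1, -1.6) the arrows show no circulation. The curl there is ≈0.

not rotating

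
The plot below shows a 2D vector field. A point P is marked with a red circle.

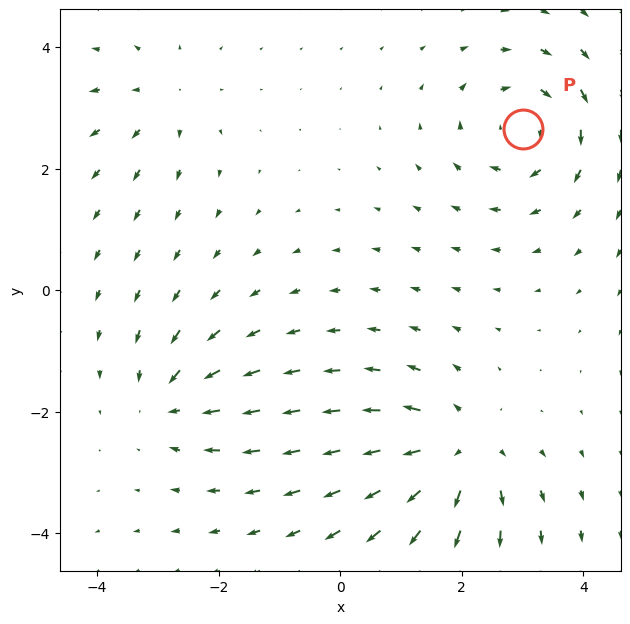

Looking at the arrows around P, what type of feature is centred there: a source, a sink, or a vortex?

vortex

At P (3.0, 2.6) the arrows circulate clockwise. Divergence ≈0, curl about -5 — near-zero divergence with nonzero curl is a vortex.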